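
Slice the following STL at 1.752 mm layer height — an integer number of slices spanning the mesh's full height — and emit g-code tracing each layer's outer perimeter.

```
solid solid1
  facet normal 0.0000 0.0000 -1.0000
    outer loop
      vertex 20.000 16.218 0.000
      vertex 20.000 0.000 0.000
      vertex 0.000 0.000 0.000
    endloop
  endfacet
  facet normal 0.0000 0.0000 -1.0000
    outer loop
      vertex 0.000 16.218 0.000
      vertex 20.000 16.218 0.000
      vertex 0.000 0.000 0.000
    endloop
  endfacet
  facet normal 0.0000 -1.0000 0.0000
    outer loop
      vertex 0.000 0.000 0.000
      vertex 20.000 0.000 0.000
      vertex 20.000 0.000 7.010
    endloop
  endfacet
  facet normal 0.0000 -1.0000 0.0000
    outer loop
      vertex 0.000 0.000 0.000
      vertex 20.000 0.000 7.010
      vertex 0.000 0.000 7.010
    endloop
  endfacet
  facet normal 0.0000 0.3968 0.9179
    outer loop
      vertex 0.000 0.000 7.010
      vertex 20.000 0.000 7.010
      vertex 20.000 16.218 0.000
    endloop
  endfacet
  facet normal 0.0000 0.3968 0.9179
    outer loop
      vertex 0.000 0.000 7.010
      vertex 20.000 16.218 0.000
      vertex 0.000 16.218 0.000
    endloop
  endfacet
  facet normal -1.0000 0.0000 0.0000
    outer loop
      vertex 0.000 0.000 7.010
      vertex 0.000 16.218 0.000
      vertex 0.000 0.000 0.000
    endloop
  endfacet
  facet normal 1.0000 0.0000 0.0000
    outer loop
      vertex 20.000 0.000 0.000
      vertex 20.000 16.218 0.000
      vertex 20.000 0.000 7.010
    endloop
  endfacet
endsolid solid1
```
; perimeter-only toolpath
G21 ; units = mm
G90 ; absolute positioning
G28 ; home
; layer 1
G0 Z1.752
G0 X0.000 Y0.000
G1 X20.000 Y0.000
G1 X20.000 Y12.163
G1 X0.000 Y12.163
G1 X0.000 Y0.000
; layer 2
G0 Z3.505
G0 X0.000 Y0.000
G1 X20.000 Y0.000
G1 X20.000 Y8.109
G1 X0.000 Y8.109
G1 X0.000 Y0.000
; layer 3
G0 Z5.258
G0 X0.000 Y0.000
G1 X20.000 Y0.000
G1 X20.000 Y4.054
G1 X0.000 Y4.054
G1 X0.000 Y0.000
M2 ; end

The solid is a wedge (ramp): 20 × 16.2 mm base, rising to 7.01 mm along the y=0 edge and sloping linearly to z=0 at y=16.2. Slicing at Δz = 1.752 mm — 4 equal slices spanning the solid's height, so layer i sits at z = i·h/4 — gives 3 non-empty perimeters. Each is a 4-segment closed polygon; G0 lifts to the layer z and rapids to the start vertex, then G1 traces the edges. The cross-section shrinks linearly with z (the slice at the apex is degenerate and omitted).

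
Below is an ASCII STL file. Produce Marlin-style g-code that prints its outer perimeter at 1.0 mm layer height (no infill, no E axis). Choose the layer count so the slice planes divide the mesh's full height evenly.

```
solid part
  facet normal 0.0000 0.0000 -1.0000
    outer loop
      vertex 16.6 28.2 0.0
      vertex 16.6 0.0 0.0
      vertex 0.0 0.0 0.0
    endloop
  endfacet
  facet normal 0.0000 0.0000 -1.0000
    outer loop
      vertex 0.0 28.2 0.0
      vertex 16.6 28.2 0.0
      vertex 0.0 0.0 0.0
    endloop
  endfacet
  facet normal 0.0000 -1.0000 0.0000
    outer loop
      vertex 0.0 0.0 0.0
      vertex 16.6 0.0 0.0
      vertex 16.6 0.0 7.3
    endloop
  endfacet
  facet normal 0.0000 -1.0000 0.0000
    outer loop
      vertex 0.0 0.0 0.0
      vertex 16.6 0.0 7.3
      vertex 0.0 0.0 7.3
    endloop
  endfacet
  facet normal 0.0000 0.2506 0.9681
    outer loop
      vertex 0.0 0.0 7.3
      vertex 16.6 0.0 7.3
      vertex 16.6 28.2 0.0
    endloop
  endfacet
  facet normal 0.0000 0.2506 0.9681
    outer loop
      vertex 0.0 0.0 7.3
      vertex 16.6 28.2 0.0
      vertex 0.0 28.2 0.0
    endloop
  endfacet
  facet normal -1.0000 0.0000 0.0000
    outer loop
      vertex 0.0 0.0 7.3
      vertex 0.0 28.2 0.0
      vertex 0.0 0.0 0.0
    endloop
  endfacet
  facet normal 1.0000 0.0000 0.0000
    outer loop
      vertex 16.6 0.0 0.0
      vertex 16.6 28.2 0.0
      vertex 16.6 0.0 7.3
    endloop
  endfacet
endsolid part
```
; perimeter-only toolpath
G21 ; units = mm
G90 ; absolute positioning
G28 ; home
; layer 1
G0 Z1.0
G0 X0.0 Y0.0
G1 X16.6 Y0.0
G1 X16.6 Y24.2
G1 X0.0 Y24.2
G1 X0.0 Y0.0
; layer 2
G0 Z2.1
G0 X0.0 Y0.0
G1 X16.6 Y0.0
G1 X16.6 Y20.1
G1 X0.0 Y20.1
G1 X0.0 Y0.0
; layer 3
G0 Z3.1
G0 X0.0 Y0.0
G1 X16.6 Y0.0
G1 X16.6 Y16.1
G1 X0.0 Y16.1
G1 X0.0 Y0.0
; layer 4
G0 Z4.2
G0 X0.0 Y0.0
G1 X16.6 Y0.0
G1 X16.6 Y12.1
G1 X0.0 Y12.1
G1 X0.0 Y0.0
; layer 5
G0 Z5.2
G0 X0.0 Y0.0
G1 X16.6 Y0.0
G1 X16.6 Y8.1
G1 X0.0 Y8.1
G1 X0.0 Y0.0
; layer 6
G0 Z6.3
G0 X0.0 Y0.0
G1 X16.6 Y0.0
G1 X16.6 Y4.0
G1 X0.0 Y4.0
G1 X0.0 Y0.0
M2 ; end

The solid is a wedge (ramp): 16.6 × 28.2 mm base, rising to 7.3 mm along the y=0 edge and sloping linearly to z=0 at y=28.2. Slicing at Δz = 1.0 mm — 7 equal slices spanning the solid's height, so layer i sits at z = i·h/7 — gives 6 non-empty perimeters. Each is a 4-segment closed polygon; G0 lifts to the layer z and rapids to the start vertex, then G1 traces the edges. The cross-section shrinks linearly with z (the slice at the apex is degenerate and omitted).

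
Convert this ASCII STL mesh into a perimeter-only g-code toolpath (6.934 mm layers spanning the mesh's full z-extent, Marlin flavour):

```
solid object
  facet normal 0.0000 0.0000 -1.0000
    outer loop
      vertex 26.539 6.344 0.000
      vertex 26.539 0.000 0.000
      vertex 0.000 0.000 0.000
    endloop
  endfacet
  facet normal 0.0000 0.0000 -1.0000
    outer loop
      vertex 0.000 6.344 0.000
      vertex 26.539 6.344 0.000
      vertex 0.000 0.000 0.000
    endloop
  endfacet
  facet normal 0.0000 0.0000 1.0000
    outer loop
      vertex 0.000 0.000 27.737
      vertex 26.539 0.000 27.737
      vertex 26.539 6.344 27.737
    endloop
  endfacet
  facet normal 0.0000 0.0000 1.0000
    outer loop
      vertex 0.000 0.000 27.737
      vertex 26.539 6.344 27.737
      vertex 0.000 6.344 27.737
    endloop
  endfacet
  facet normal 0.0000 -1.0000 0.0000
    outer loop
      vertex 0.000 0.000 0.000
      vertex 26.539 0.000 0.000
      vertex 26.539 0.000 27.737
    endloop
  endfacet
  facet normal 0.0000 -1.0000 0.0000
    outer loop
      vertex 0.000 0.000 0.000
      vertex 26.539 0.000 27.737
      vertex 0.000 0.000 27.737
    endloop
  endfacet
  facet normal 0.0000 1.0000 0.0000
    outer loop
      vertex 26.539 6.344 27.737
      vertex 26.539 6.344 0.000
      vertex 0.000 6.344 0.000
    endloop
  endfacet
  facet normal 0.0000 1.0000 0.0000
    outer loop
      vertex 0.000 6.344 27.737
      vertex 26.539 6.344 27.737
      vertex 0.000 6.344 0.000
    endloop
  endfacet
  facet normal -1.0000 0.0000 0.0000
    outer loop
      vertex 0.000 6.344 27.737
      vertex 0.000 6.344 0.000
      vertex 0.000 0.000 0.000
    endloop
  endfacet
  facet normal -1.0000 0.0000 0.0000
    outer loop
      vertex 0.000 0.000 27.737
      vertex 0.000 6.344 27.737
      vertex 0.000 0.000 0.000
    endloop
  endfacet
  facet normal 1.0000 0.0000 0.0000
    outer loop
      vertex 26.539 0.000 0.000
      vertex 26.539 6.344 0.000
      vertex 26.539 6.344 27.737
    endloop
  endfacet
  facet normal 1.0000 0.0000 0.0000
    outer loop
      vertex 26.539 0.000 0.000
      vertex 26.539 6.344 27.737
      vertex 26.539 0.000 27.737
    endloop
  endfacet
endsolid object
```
; perimeter-only toolpath
G21 ; units = mm
G90 ; absolute positioning
G28 ; home
; layer 1
G0 Z6.934
G0 X0.000 Y0.000
G1 X26.539 Y0.000
G1 X26.539 Y6.344
G1 X0.000 Y6.344
G1 X0.000 Y0.000
; layer 2
G0 Z13.868
G0 X0.000 Y0.000
G1 X26.539 Y0.000
G1 X26.539 Y6.344
G1 X0.000 Y6.344
G1 X0.000 Y0.000
; layer 3
G0 Z20.803
G0 X0.000 Y0.000
G1 X26.539 Y0.000
G1 X26.539 Y6.344
G1 X0.000 Y6.344
G1 X0.000 Y0.000
; layer 4
G0 Z27.737
G0 X0.000 Y0.000
G1 X26.539 Y0.000
G1 X26.539 Y6.344
G1 X0.000 Y6.344
G1 X0.000 Y0.000
M2 ; end

The solid is a rectangular box, roughly 26.5 × 6.34 mm footprint and 27.7 mm tall. Slicing at Δz = 6.934 mm — 4 equal slices spanning the solid's height, so layer i sits at z = i·h/4 — gives 4 non-empty perimeters. Each is a 4-segment closed polygon; G0 lifts to the layer z and rapids to the start vertex, then G1 traces the edges.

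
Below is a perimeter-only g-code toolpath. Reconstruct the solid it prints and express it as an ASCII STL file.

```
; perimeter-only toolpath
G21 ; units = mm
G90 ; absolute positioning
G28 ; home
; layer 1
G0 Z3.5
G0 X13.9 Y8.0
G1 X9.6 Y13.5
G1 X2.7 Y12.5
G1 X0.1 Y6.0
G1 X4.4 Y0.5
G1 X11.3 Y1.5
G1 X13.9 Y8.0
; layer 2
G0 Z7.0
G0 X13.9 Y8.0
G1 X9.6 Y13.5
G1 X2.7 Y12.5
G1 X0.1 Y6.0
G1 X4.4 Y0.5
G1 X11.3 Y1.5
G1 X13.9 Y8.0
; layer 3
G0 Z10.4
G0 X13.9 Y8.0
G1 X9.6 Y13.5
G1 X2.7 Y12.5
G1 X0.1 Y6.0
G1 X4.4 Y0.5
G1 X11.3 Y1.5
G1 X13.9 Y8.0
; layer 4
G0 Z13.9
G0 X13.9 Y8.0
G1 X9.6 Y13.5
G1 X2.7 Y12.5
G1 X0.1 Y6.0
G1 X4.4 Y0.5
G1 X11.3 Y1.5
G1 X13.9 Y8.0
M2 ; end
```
solid part
  facet normal 0.0000 0.0000 -1.0000
    outer loop
      vertex 2.7 12.5 0.0
      vertex 9.6 13.5 0.0
      vertex 13.9 8.0 0.0
    endloop
  endfacet
  facet normal 0.0000 0.0000 -1.0000
    outer loop
      vertex 0.1 6.0 0.0
      vertex 2.7 12.5 0.0
      vertex 13.9 8.0 0.0
    endloop
  endfacet
  facet normal 0.0000 0.0000 -1.0000
    outer loop
      vertex 4.4 0.5 0.0
      vertex 0.1 6.0 0.0
      vertex 13.9 8.0 0.0
    endloop
  endfacet
  facet normal 0.0000 0.0000 -1.0000
    outer loop
      vertex 11.3 1.5 0.0
      vertex 4.4 0.5 0.0
      vertex 13.9 8.0 0.0
    endloop
  endfacet
  facet normal 0.0000 0.0000 1.0000
    outer loop
      vertex 13.9 8.0 13.9
      vertex 9.6 13.5 13.9
      vertex 2.7 12.5 13.9
    endloop
  endfacet
  facet normal 0.0000 0.0000 1.0000
    outer loop
      vertex 13.9 8.0 13.9
      vertex 2.7 12.5 13.9
      vertex 0.1 6.0 13.9
    endloop
  endfacet
  facet normal 0.0000 0.0000 1.0000
    outer loop
      vertex 13.9 8.0 13.9
      vertex 0.1 6.0 13.9
      vertex 4.4 0.5 13.9
    endloop
  endfacet
  facet normal 0.0000 0.0000 1.0000
    outer loop
      vertex 13.9 8.0 13.9
      vertex 4.4 0.5 13.9
      vertex 11.3 1.5 13.9
    endloop
  endfacet
  facet normal 0.7878 0.6159 0.0000
    outer loop
      vertex 13.9 8.0 0.0
      vertex 9.6 13.5 0.0
      vertex 9.6 13.5 13.9
    endloop
  endfacet
  facet normal 0.7878 0.6159 0.0000
    outer loop
      vertex 13.9 8.0 0.0
      vertex 9.6 13.5 13.9
      vertex 13.9 8.0 13.9
    endloop
  endfacet
  facet normal -0.1434 0.9897 0.0000
    outer loop
      vertex 9.6 13.5 0.0
      vertex 2.7 12.5 0.0
      vertex 2.7 12.5 13.9
    endloop
  endfacet
  facet normal -0.1434 0.9897 0.0000
    outer loop
      vertex 9.6 13.5 0.0
      vertex 2.7 12.5 13.9
      vertex 9.6 13.5 13.9
    endloop
  endfacet
  facet normal -0.9285 0.3714 0.0000
    outer loop
      vertex 2.7 12.5 0.0
      vertex 0.1 6.0 0.0
      vertex 0.1 6.0 13.9
    endloop
  endfacet
  facet normal -0.9285 0.3714 0.0000
    outer loop
      vertex 2.7 12.5 0.0
      vertex 0.1 6.0 13.9
      vertex 2.7 12.5 13.9
    endloop
  endfacet
  facet normal -0.7878 -0.6159 0.0000
    outer loop
      vertex 0.1 6.0 0.0
      vertex 4.4 0.5 0.0
      vertex 4.4 0.5 13.9
    endloop
  endfacet
  facet normal -0.7878 -0.6159 0.0000
    outer loop
      vertex 0.1 6.0 0.0
      vertex 4.4 0.5 13.9
      vertex 0.1 6.0 13.9
    endloop
  endfacet
  facet normal 0.1434 -0.9897 0.0000
    outer loop
      vertex 4.4 0.5 0.0
      vertex 11.3 1.5 0.0
      vertex 11.3 1.5 13.9
    endloop
  endfacet
  facet normal 0.1434 -0.9897 0.0000
    outer loop
      vertex 4.4 0.5 0.0
      vertex 11.3 1.5 13.9
      vertex 4.4 0.5 13.9
    endloop
  endfacet
  facet normal 0.9285 -0.3714 0.0000
    outer loop
      vertex 11.3 1.5 0.0
      vertex 13.9 8.0 0.0
      vertex 13.9 8.0 13.9
    endloop
  endfacet
  facet normal 0.9285 -0.3714 0.0000
    outer loop
      vertex 11.3 1.5 0.0
      vertex 13.9 8.0 13.9
      vertex 11.3 1.5 13.9
    endloop
  endfacet
endsolid part

The G0 Z moves step by Δz≈3.5 mm. Every layer's G1 loop is the same polygon, so the solid is a straight extrusion of it from z=0 to z≈13.9. Closing with flat bottom and top caps and triangulating gives 20 facets — a regular 6-sided prism (a cylinder approximated with 6 flat sides), circumscribed radius ≈ 7 mm, height ≈ 13.9 mm.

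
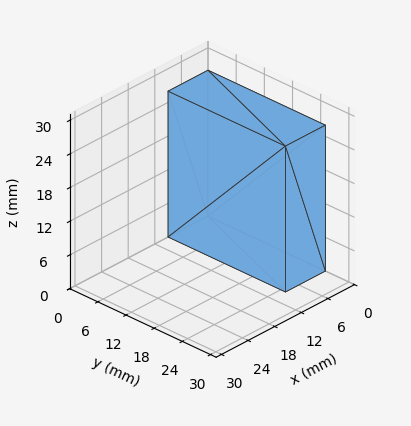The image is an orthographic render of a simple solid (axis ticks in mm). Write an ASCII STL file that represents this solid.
Reading the render: the shape is a rectangular box, roughly 9 × 25 mm footprint and 26 mm tall (dimensions read to the nearest mm from the axis ticks). For the STL, each face is triangulated and given an outward normal.

solid part
  facet normal 0.0000 0.0000 -1.0000
    outer loop
      vertex 9.00 25.00 0.00
      vertex 9.00 0.00 0.00
      vertex 0.00 0.00 0.00
    endloop
  endfacet
  facet normal 0.0000 0.0000 -1.0000
    outer loop
      vertex 0.00 25.00 0.00
      vertex 9.00 25.00 0.00
      vertex 0.00 0.00 0.00
    endloop
  endfacet
  facet normal 0.0000 0.0000 1.0000
    outer loop
      vertex 0.00 0.00 26.00
      vertex 9.00 0.00 26.00
      vertex 9.00 25.00 26.00
    endloop
  endfacet
  facet normal 0.0000 0.0000 1.0000
    outer loop
      vertex 0.00 0.00 26.00
      vertex 9.00 25.00 26.00
      vertex 0.00 25.00 26.00
    endloop
  endfacet
  facet normal 0.0000 -1.0000 0.0000
    outer loop
      vertex 0.00 0.00 0.00
      vertex 9.00 0.00 0.00
      vertex 9.00 0.00 26.00
    endloop
  endfacet
  facet normal 0.0000 -1.0000 0.0000
    outer loop
      vertex 0.00 0.00 0.00
      vertex 9.00 0.00 26.00
      vertex 0.00 0.00 26.00
    endloop
  endfacet
  facet normal 0.0000 1.0000 0.0000
    outer loop
      vertex 9.00 25.00 26.00
      vertex 9.00 25.00 0.00
      vertex 0.00 25.00 0.00
    endloop
  endfacet
  facet normal 0.0000 1.0000 0.0000
    outer loop
      vertex 0.00 25.00 26.00
      vertex 9.00 25.00 26.00
      vertex 0.00 25.00 0.00
    endloop
  endfacet
  facet normal -1.0000 0.0000 0.0000
    outer loop
      vertex 0.00 25.00 26.00
      vertex 0.00 25.00 0.00
      vertex 0.00 0.00 0.00
    endloop
  endfacet
  facet normal -1.0000 0.0000 0.0000
    outer loop
      vertex 0.00 0.00 26.00
      vertex 0.00 25.00 26.00
      vertex 0.00 0.00 0.00
    endloop
  endfacet
  facet normal 1.0000 0.0000 0.0000
    outer loop
      vertex 9.00 0.00 0.00
      vertex 9.00 25.00 0.00
      vertex 9.00 25.00 26.00
    endloop
  endfacet
  facet normal 1.0000 0.0000 0.0000
    outer loop
      vertex 9.00 0.00 0.00
      vertex 9.00 25.00 26.00
      vertex 9.00 0.00 26.00
    endloop
  endfacet
endsolid part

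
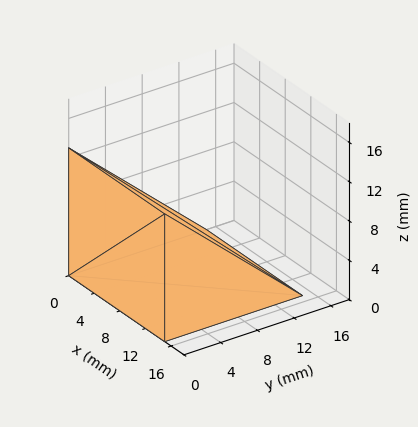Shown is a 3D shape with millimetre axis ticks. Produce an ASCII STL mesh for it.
Reading the render: the shape is a wedge (ramp): 15 × 15 mm base, rising to 13 mm along the y=0 edge and sloping linearly to z=0 at y=15 (dimensions read to the nearest mm from the axis ticks). For the STL, each face is triangulated and given an outward normal.

solid part
  facet normal 0.0000 0.0000 -1.0000
    outer loop
      vertex 15.0 15.0 0.0
      vertex 15.0 0.0 0.0
      vertex 0.0 0.0 0.0
    endloop
  endfacet
  facet normal 0.0000 0.0000 -1.0000
    outer loop
      vertex 0.0 15.0 0.0
      vertex 15.0 15.0 0.0
      vertex 0.0 0.0 0.0
    endloop
  endfacet
  facet normal 0.0000 -1.0000 0.0000
    outer loop
      vertex 0.0 0.0 0.0
      vertex 15.0 0.0 0.0
      vertex 15.0 0.0 13.0
    endloop
  endfacet
  facet normal 0.0000 -1.0000 0.0000
    outer loop
      vertex 0.0 0.0 0.0
      vertex 15.0 0.0 13.0
      vertex 0.0 0.0 13.0
    endloop
  endfacet
  facet normal 0.0000 0.6549 0.7557
    outer loop
      vertex 0.0 0.0 13.0
      vertex 15.0 0.0 13.0
      vertex 15.0 15.0 0.0
    endloop
  endfacet
  facet normal 0.0000 0.6549 0.7557
    outer loop
      vertex 0.0 0.0 13.0
      vertex 15.0 15.0 0.0
      vertex 0.0 15.0 0.0
    endloop
  endfacet
  facet normal -1.0000 0.0000 0.0000
    outer loop
      vertex 0.0 0.0 13.0
      vertex 0.0 15.0 0.0
      vertex 0.0 0.0 0.0
    endloop
  endfacet
  facet normal 1.0000 0.0000 0.0000
    outer loop
      vertex 15.0 0.0 0.0
      vertex 15.0 15.0 0.0
      vertex 15.0 0.0 13.0
    endloop
  endfacet
endsolid part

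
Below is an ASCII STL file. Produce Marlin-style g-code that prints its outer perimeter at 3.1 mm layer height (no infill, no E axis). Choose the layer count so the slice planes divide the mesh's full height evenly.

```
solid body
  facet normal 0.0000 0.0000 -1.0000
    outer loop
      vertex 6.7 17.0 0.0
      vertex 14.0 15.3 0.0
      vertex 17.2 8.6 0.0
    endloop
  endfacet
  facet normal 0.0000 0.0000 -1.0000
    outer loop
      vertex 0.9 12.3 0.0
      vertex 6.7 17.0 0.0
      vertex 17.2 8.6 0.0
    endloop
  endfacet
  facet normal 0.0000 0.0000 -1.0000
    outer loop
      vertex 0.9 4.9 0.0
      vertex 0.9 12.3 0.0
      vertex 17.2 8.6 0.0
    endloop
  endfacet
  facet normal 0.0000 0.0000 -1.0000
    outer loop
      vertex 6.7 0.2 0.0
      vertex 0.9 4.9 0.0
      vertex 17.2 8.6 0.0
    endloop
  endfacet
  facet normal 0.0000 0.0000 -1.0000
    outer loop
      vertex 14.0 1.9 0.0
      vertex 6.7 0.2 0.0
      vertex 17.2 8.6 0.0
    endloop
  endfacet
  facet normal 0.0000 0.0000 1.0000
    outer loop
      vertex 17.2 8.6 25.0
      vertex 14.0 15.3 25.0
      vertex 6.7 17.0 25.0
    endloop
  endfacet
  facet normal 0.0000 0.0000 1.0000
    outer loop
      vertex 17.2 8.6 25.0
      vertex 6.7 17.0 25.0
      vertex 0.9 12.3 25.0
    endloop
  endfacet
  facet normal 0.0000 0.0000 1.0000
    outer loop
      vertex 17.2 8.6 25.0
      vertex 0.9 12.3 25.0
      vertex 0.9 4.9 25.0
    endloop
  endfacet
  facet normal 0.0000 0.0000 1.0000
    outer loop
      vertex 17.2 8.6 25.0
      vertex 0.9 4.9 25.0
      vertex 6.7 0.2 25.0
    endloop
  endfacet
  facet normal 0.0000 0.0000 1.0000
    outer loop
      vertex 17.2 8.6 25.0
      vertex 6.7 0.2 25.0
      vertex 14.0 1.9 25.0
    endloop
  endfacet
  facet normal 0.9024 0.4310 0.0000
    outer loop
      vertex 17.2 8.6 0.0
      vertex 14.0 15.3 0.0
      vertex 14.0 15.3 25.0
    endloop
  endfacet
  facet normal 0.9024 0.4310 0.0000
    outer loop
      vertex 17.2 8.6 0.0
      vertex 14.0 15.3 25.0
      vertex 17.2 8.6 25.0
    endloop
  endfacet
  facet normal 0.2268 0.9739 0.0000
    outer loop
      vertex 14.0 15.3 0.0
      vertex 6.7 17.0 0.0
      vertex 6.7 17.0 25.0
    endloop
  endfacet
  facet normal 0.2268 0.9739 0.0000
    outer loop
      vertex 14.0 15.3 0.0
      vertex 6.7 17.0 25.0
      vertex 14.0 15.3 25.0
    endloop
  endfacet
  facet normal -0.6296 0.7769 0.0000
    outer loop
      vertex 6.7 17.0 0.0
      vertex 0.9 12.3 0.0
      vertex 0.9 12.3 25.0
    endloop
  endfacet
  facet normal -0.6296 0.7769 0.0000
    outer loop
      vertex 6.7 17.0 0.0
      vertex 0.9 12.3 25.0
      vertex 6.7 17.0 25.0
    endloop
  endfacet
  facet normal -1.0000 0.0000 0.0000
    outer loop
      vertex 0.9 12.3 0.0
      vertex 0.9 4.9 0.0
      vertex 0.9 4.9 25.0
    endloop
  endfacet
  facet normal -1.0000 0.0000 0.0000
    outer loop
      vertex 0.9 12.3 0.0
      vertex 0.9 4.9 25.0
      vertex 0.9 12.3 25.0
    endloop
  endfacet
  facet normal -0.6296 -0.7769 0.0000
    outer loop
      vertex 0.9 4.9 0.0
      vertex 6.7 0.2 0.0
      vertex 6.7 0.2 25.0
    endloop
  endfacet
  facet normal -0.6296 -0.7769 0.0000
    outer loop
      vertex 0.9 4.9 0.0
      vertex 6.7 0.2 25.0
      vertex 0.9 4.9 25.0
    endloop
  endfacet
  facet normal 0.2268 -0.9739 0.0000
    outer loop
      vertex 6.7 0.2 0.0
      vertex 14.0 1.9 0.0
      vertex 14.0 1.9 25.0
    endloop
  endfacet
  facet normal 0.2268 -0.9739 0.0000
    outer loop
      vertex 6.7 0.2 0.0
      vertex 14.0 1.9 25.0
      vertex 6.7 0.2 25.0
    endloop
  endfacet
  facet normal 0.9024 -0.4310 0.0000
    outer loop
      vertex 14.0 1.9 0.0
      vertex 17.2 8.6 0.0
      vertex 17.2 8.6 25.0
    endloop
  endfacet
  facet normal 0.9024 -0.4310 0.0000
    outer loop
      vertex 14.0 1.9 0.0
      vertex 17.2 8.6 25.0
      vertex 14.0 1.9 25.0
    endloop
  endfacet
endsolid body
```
; perimeter-only toolpath
G21 ; units = mm
G90 ; absolute positioning
G28 ; home
; layer 1
G0 Z3.1
G0 X17.2 Y8.6
G1 X14.0 Y15.3
G1 X6.7 Y17.0
G1 X0.9 Y12.3
G1 X0.9 Y4.9
G1 X6.7 Y0.2
G1 X14.0 Y1.9
G1 X17.2 Y8.6
; layer 2
G0 Z6.2
G0 X17.2 Y8.6
G1 X14.0 Y15.3
G1 X6.7 Y17.0
G1 X0.9 Y12.3
G1 X0.9 Y4.9
G1 X6.7 Y0.2
G1 X14.0 Y1.9
G1 X17.2 Y8.6
; layer 3
G0 Z9.4
G0 X17.2 Y8.6
G1 X14.0 Y15.3
G1 X6.7 Y17.0
G1 X0.9 Y12.3
G1 X0.9 Y4.9
G1 X6.7 Y0.2
G1 X14.0 Y1.9
G1 X17.2 Y8.6
; layer 4
G0 Z12.5
G0 X17.2 Y8.6
G1 X14.0 Y15.3
G1 X6.7 Y17.0
G1 X0.9 Y12.3
G1 X0.9 Y4.9
G1 X6.7 Y0.2
G1 X14.0 Y1.9
G1 X17.2 Y8.6
; layer 5
G0 Z15.6
G0 X17.2 Y8.6
G1 X14.0 Y15.3
G1 X6.7 Y17.0
G1 X0.9 Y12.3
G1 X0.9 Y4.9
G1 X6.7 Y0.2
G1 X14.0 Y1.9
G1 X17.2 Y8.6
; layer 6
G0 Z18.8
G0 X17.2 Y8.6
G1 X14.0 Y15.3
G1 X6.7 Y17.0
G1 X0.9 Y12.3
G1 X0.9 Y4.9
G1 X6.7 Y0.2
G1 X14.0 Y1.9
G1 X17.2 Y8.6
; layer 7
G0 Z21.9
G0 X17.2 Y8.6
G1 X14.0 Y15.3
G1 X6.7 Y17.0
G1 X0.9 Y12.3
G1 X0.9 Y4.9
G1 X6.7 Y0.2
G1 X14.0 Y1.9
G1 X17.2 Y8.6
; layer 8
G0 Z25.0
G0 X17.2 Y8.6
G1 X14.0 Y15.3
G1 X6.7 Y17.0
G1 X0.9 Y12.3
G1 X0.9 Y4.9
G1 X6.7 Y0.2
G1 X14.0 Y1.9
G1 X17.2 Y8.6
M2 ; end

The solid is a regular 7-sided prism (a cylinder approximated with 7 flat sides), circumscribed radius ≈ 8.6 mm, height ≈ 25 mm. Slicing at Δz = 3.1 mm — 8 equal slices spanning the solid's height, so layer i sits at z = i·h/8 — gives 8 non-empty perimeters. Each is a 7-segment closed polygon; G0 lifts to the layer z and rapids to the start vertex, then G1 traces the edges.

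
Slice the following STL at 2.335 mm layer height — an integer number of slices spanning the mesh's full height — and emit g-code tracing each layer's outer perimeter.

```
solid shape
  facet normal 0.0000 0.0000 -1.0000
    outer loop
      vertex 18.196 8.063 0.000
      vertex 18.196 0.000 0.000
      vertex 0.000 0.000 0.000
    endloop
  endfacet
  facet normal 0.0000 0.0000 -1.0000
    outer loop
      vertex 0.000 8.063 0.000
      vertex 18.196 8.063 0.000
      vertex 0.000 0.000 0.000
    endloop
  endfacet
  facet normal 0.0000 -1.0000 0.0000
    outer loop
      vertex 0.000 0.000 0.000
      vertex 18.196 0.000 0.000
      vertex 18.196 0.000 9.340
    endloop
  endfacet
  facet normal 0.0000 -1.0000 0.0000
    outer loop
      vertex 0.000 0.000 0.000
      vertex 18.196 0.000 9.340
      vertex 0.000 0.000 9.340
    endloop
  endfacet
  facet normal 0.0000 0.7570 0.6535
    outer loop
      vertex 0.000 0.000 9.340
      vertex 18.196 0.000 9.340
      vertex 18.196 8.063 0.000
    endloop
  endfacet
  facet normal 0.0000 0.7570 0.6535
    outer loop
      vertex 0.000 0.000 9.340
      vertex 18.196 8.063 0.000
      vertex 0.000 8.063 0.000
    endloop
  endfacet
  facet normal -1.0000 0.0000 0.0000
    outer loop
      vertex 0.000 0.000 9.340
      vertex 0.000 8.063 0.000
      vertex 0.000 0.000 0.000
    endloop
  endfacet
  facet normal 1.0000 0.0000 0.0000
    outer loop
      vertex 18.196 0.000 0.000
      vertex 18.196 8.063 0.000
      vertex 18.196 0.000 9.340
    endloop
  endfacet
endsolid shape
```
; perimeter-only toolpath
G21 ; units = mm
G90 ; absolute positioning
G28 ; home
; layer 1
G0 Z2.335
G0 X0.000 Y0.000
G1 X18.196 Y0.000
G1 X18.196 Y6.047
G1 X0.000 Y6.047
G1 X0.000 Y0.000
; layer 2
G0 Z4.670
G0 X0.000 Y0.000
G1 X18.196 Y0.000
G1 X18.196 Y4.032
G1 X0.000 Y4.032
G1 X0.000 Y0.000
; layer 3
G0 Z7.005
G0 X0.000 Y0.000
G1 X18.196 Y0.000
G1 X18.196 Y2.016
G1 X0.000 Y2.016
G1 X0.000 Y0.000
M2 ; end

The solid is a wedge (ramp): 18.2 × 8.06 mm base, rising to 9.34 mm along the y=0 edge and sloping linearly to z=0 at y=8.06. Slicing at Δz = 2.335 mm — 4 equal slices spanning the solid's height, so layer i sits at z = i·h/4 — gives 3 non-empty perimeters. Each is a 4-segment closed polygon; G0 lifts to the layer z and rapids to the start vertex, then G1 traces the edges. The cross-section shrinks linearly with z (the slice at the apex is degenerate and omitted).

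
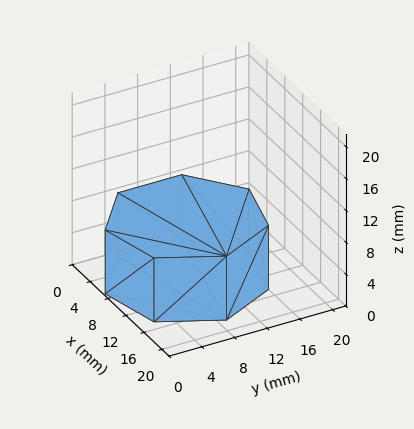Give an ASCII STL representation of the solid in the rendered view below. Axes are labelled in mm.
Reading the render: the shape is a regular 7-sided prism (a cylinder approximated with 7 flat sides), circumscribed radius ≈ 9 mm, height ≈ 8 mm (dimensions read to the nearest mm from the axis ticks). For the STL, each face is triangulated and given an outward normal.

solid part
  facet normal 0.0000 0.0000 -1.0000
    outer loop
      vertex 7.0 17.8 0.0
      vertex 14.6 16.0 0.0
      vertex 18.0 9.0 0.0
    endloop
  endfacet
  facet normal 0.0000 0.0000 -1.0000
    outer loop
      vertex 0.9 12.9 0.0
      vertex 7.0 17.8 0.0
      vertex 18.0 9.0 0.0
    endloop
  endfacet
  facet normal 0.0000 0.0000 -1.0000
    outer loop
      vertex 0.9 5.1 0.0
      vertex 0.9 12.9 0.0
      vertex 18.0 9.0 0.0
    endloop
  endfacet
  facet normal 0.0000 0.0000 -1.0000
    outer loop
      vertex 7.0 0.2 0.0
      vertex 0.9 5.1 0.0
      vertex 18.0 9.0 0.0
    endloop
  endfacet
  facet normal 0.0000 0.0000 -1.0000
    outer loop
      vertex 14.6 2.0 0.0
      vertex 7.0 0.2 0.0
      vertex 18.0 9.0 0.0
    endloop
  endfacet
  facet normal 0.0000 0.0000 1.0000
    outer loop
      vertex 18.0 9.0 8.0
      vertex 14.6 16.0 8.0
      vertex 7.0 17.8 8.0
    endloop
  endfacet
  facet normal 0.0000 0.0000 1.0000
    outer loop
      vertex 18.0 9.0 8.0
      vertex 7.0 17.8 8.0
      vertex 0.9 12.9 8.0
    endloop
  endfacet
  facet normal 0.0000 0.0000 1.0000
    outer loop
      vertex 18.0 9.0 8.0
      vertex 0.9 12.9 8.0
      vertex 0.9 5.1 8.0
    endloop
  endfacet
  facet normal 0.0000 0.0000 1.0000
    outer loop
      vertex 18.0 9.0 8.0
      vertex 0.9 5.1 8.0
      vertex 7.0 0.2 8.0
    endloop
  endfacet
  facet normal 0.0000 0.0000 1.0000
    outer loop
      vertex 18.0 9.0 8.0
      vertex 7.0 0.2 8.0
      vertex 14.6 2.0 8.0
    endloop
  endfacet
  facet normal 0.8995 0.4369 0.0000
    outer loop
      vertex 18.0 9.0 0.0
      vertex 14.6 16.0 0.0
      vertex 14.6 16.0 8.0
    endloop
  endfacet
  facet normal 0.8995 0.4369 0.0000
    outer loop
      vertex 18.0 9.0 0.0
      vertex 14.6 16.0 8.0
      vertex 18.0 9.0 8.0
    endloop
  endfacet
  facet normal 0.2305 0.9731 0.0000
    outer loop
      vertex 14.6 16.0 0.0
      vertex 7.0 17.8 0.0
      vertex 7.0 17.8 8.0
    endloop
  endfacet
  facet normal 0.2305 0.9731 0.0000
    outer loop
      vertex 14.6 16.0 0.0
      vertex 7.0 17.8 8.0
      vertex 14.6 16.0 8.0
    endloop
  endfacet
  facet normal -0.6263 0.7796 0.0000
    outer loop
      vertex 7.0 17.8 0.0
      vertex 0.9 12.9 0.0
      vertex 0.9 12.9 8.0
    endloop
  endfacet
  facet normal -0.6263 0.7796 0.0000
    outer loop
      vertex 7.0 17.8 0.0
      vertex 0.9 12.9 8.0
      vertex 7.0 17.8 8.0
    endloop
  endfacet
  facet normal -1.0000 0.0000 0.0000
    outer loop
      vertex 0.9 12.9 0.0
      vertex 0.9 5.1 0.0
      vertex 0.9 5.1 8.0
    endloop
  endfacet
  facet normal -1.0000 0.0000 0.0000
    outer loop
      vertex 0.9 12.9 0.0
      vertex 0.9 5.1 8.0
      vertex 0.9 12.9 8.0
    endloop
  endfacet
  facet normal -0.6263 -0.7796 0.0000
    outer loop
      vertex 0.9 5.1 0.0
      vertex 7.0 0.2 0.0
      vertex 7.0 0.2 8.0
    endloop
  endfacet
  facet normal -0.6263 -0.7796 0.0000
    outer loop
      vertex 0.9 5.1 0.0
      vertex 7.0 0.2 8.0
      vertex 0.9 5.1 8.0
    endloop
  endfacet
  facet normal 0.2305 -0.9731 0.0000
    outer loop
      vertex 7.0 0.2 0.0
      vertex 14.6 2.0 0.0
      vertex 14.6 2.0 8.0
    endloop
  endfacet
  facet normal 0.2305 -0.9731 0.0000
    outer loop
      vertex 7.0 0.2 0.0
      vertex 14.6 2.0 8.0
      vertex 7.0 0.2 8.0
    endloop
  endfacet
  facet normal 0.8995 -0.4369 0.0000
    outer loop
      vertex 14.6 2.0 0.0
      vertex 18.0 9.0 0.0
      vertex 18.0 9.0 8.0
    endloop
  endfacet
  facet normal 0.8995 -0.4369 0.0000
    outer loop
      vertex 14.6 2.0 0.0
      vertex 18.0 9.0 8.0
      vertex 14.6 2.0 8.0
    endloop
  endfacet
endsolid part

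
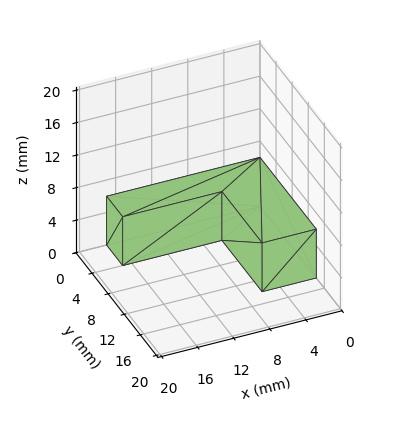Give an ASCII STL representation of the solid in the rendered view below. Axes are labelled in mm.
Reading the render: the shape is an L-shaped prism: outer 17 × 14 mm, arm thicknesses ≈ 4 mm (horizontal) and 6 mm (vertical), extruded 6 mm in z (dimensions read to the nearest mm from the axis ticks). For the STL, each face is triangulated and given an outward normal.

solid part
  facet normal 0.0000 0.0000 -1.0000
    outer loop
      vertex 17.000 4.000 0.000
      vertex 17.000 0.000 0.000
      vertex 0.000 0.000 0.000
    endloop
  endfacet
  facet normal 0.0000 0.0000 -1.0000
    outer loop
      vertex 6.000 4.000 0.000
      vertex 17.000 4.000 0.000
      vertex 0.000 0.000 0.000
    endloop
  endfacet
  facet normal 0.0000 0.0000 -1.0000
    outer loop
      vertex 6.000 14.000 0.000
      vertex 6.000 4.000 0.000
      vertex 0.000 0.000 0.000
    endloop
  endfacet
  facet normal 0.0000 0.0000 -1.0000
    outer loop
      vertex 0.000 14.000 0.000
      vertex 6.000 14.000 0.000
      vertex 0.000 0.000 0.000
    endloop
  endfacet
  facet normal 0.0000 0.0000 1.0000
    outer loop
      vertex 0.000 0.000 6.000
      vertex 17.000 0.000 6.000
      vertex 17.000 4.000 6.000
    endloop
  endfacet
  facet normal 0.0000 0.0000 1.0000
    outer loop
      vertex 0.000 0.000 6.000
      vertex 17.000 4.000 6.000
      vertex 6.000 4.000 6.000
    endloop
  endfacet
  facet normal 0.0000 0.0000 1.0000
    outer loop
      vertex 0.000 0.000 6.000
      vertex 6.000 4.000 6.000
      vertex 6.000 14.000 6.000
    endloop
  endfacet
  facet normal 0.0000 0.0000 1.0000
    outer loop
      vertex 0.000 0.000 6.000
      vertex 6.000 14.000 6.000
      vertex 0.000 14.000 6.000
    endloop
  endfacet
  facet normal 0.0000 -1.0000 0.0000
    outer loop
      vertex 0.000 0.000 0.000
      vertex 17.000 0.000 0.000
      vertex 17.000 0.000 6.000
    endloop
  endfacet
  facet normal 0.0000 -1.0000 0.0000
    outer loop
      vertex 0.000 0.000 0.000
      vertex 17.000 0.000 6.000
      vertex 0.000 0.000 6.000
    endloop
  endfacet
  facet normal 1.0000 0.0000 0.0000
    outer loop
      vertex 17.000 0.000 0.000
      vertex 17.000 4.000 0.000
      vertex 17.000 4.000 6.000
    endloop
  endfacet
  facet normal 1.0000 0.0000 0.0000
    outer loop
      vertex 17.000 0.000 0.000
      vertex 17.000 4.000 6.000
      vertex 17.000 0.000 6.000
    endloop
  endfacet
  facet normal 0.0000 1.0000 0.0000
    outer loop
      vertex 17.000 4.000 0.000
      vertex 6.000 4.000 0.000
      vertex 6.000 4.000 6.000
    endloop
  endfacet
  facet normal 0.0000 1.0000 0.0000
    outer loop
      vertex 17.000 4.000 0.000
      vertex 6.000 4.000 6.000
      vertex 17.000 4.000 6.000
    endloop
  endfacet
  facet normal 1.0000 0.0000 0.0000
    outer loop
      vertex 6.000 4.000 0.000
      vertex 6.000 14.000 0.000
      vertex 6.000 14.000 6.000
    endloop
  endfacet
  facet normal 1.0000 0.0000 0.0000
    outer loop
      vertex 6.000 4.000 0.000
      vertex 6.000 14.000 6.000
      vertex 6.000 4.000 6.000
    endloop
  endfacet
  facet normal 0.0000 1.0000 0.0000
    outer loop
      vertex 6.000 14.000 0.000
      vertex 0.000 14.000 0.000
      vertex 0.000 14.000 6.000
    endloop
  endfacet
  facet normal 0.0000 1.0000 0.0000
    outer loop
      vertex 6.000 14.000 0.000
      vertex 0.000 14.000 6.000
      vertex 6.000 14.000 6.000
    endloop
  endfacet
  facet normal -1.0000 0.0000 0.0000
    outer loop
      vertex 0.000 14.000 0.000
      vertex 0.000 0.000 0.000
      vertex 0.000 0.000 6.000
    endloop
  endfacet
  facet normal -1.0000 0.0000 0.0000
    outer loop
      vertex 0.000 14.000 0.000
      vertex 0.000 0.000 6.000
      vertex 0.000 14.000 6.000
    endloop
  endfacet
endsolid part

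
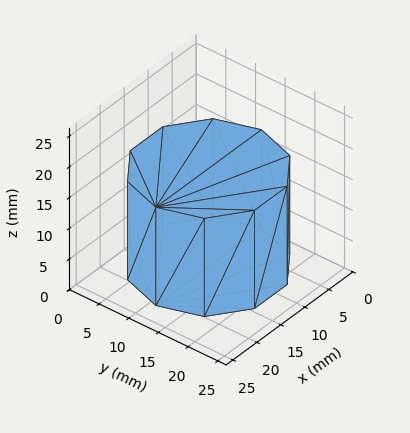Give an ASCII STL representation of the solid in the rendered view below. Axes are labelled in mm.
Reading the render: the shape is a regular 10-sided prism (a cylinder approximated with 10 flat sides), circumscribed radius ≈ 11 mm, height ≈ 16 mm (dimensions read to the nearest mm from the axis ticks). For the STL, each face is triangulated and given an outward normal.

solid part
  facet normal 0.0000 0.0000 -1.0000
    outer loop
      vertex 14.399 21.462 0.000
      vertex 19.899 17.466 0.000
      vertex 22.000 11.000 0.000
    endloop
  endfacet
  facet normal 0.0000 0.0000 -1.0000
    outer loop
      vertex 7.601 21.462 0.000
      vertex 14.399 21.462 0.000
      vertex 22.000 11.000 0.000
    endloop
  endfacet
  facet normal 0.0000 0.0000 -1.0000
    outer loop
      vertex 2.101 17.466 0.000
      vertex 7.601 21.462 0.000
      vertex 22.000 11.000 0.000
    endloop
  endfacet
  facet normal 0.0000 0.0000 -1.0000
    outer loop
      vertex 0.000 11.000 0.000
      vertex 2.101 17.466 0.000
      vertex 22.000 11.000 0.000
    endloop
  endfacet
  facet normal 0.0000 0.0000 -1.0000
    outer loop
      vertex 2.101 4.534 0.000
      vertex 0.000 11.000 0.000
      vertex 22.000 11.000 0.000
    endloop
  endfacet
  facet normal 0.0000 0.0000 -1.0000
    outer loop
      vertex 7.601 0.538 0.000
      vertex 2.101 4.534 0.000
      vertex 22.000 11.000 0.000
    endloop
  endfacet
  facet normal 0.0000 0.0000 -1.0000
    outer loop
      vertex 14.399 0.538 0.000
      vertex 7.601 0.538 0.000
      vertex 22.000 11.000 0.000
    endloop
  endfacet
  facet normal 0.0000 0.0000 -1.0000
    outer loop
      vertex 19.899 4.534 0.000
      vertex 14.399 0.538 0.000
      vertex 22.000 11.000 0.000
    endloop
  endfacet
  facet normal 0.0000 0.0000 1.0000
    outer loop
      vertex 22.000 11.000 16.000
      vertex 19.899 17.466 16.000
      vertex 14.399 21.462 16.000
    endloop
  endfacet
  facet normal 0.0000 0.0000 1.0000
    outer loop
      vertex 22.000 11.000 16.000
      vertex 14.399 21.462 16.000
      vertex 7.601 21.462 16.000
    endloop
  endfacet
  facet normal 0.0000 0.0000 1.0000
    outer loop
      vertex 22.000 11.000 16.000
      vertex 7.601 21.462 16.000
      vertex 2.101 17.466 16.000
    endloop
  endfacet
  facet normal 0.0000 0.0000 1.0000
    outer loop
      vertex 22.000 11.000 16.000
      vertex 2.101 17.466 16.000
      vertex 0.000 11.000 16.000
    endloop
  endfacet
  facet normal 0.0000 0.0000 1.0000
    outer loop
      vertex 22.000 11.000 16.000
      vertex 0.000 11.000 16.000
      vertex 2.101 4.534 16.000
    endloop
  endfacet
  facet normal 0.0000 0.0000 1.0000
    outer loop
      vertex 22.000 11.000 16.000
      vertex 2.101 4.534 16.000
      vertex 7.601 0.538 16.000
    endloop
  endfacet
  facet normal 0.0000 0.0000 1.0000
    outer loop
      vertex 22.000 11.000 16.000
      vertex 7.601 0.538 16.000
      vertex 14.399 0.538 16.000
    endloop
  endfacet
  facet normal 0.0000 0.0000 1.0000
    outer loop
      vertex 22.000 11.000 16.000
      vertex 14.399 0.538 16.000
      vertex 19.899 4.534 16.000
    endloop
  endfacet
  facet normal 0.9511 0.3090 0.0000
    outer loop
      vertex 22.000 11.000 0.000
      vertex 19.899 17.466 0.000
      vertex 19.899 17.466 16.000
    endloop
  endfacet
  facet normal 0.9511 0.3090 0.0000
    outer loop
      vertex 22.000 11.000 0.000
      vertex 19.899 17.466 16.000
      vertex 22.000 11.000 16.000
    endloop
  endfacet
  facet normal 0.5878 0.8090 0.0000
    outer loop
      vertex 19.899 17.466 0.000
      vertex 14.399 21.462 0.000
      vertex 14.399 21.462 16.000
    endloop
  endfacet
  facet normal 0.5878 0.8090 0.0000
    outer loop
      vertex 19.899 17.466 0.000
      vertex 14.399 21.462 16.000
      vertex 19.899 17.466 16.000
    endloop
  endfacet
  facet normal 0.0000 1.0000 0.0000
    outer loop
      vertex 14.399 21.462 0.000
      vertex 7.601 21.462 0.000
      vertex 7.601 21.462 16.000
    endloop
  endfacet
  facet normal 0.0000 1.0000 0.0000
    outer loop
      vertex 14.399 21.462 0.000
      vertex 7.601 21.462 16.000
      vertex 14.399 21.462 16.000
    endloop
  endfacet
  facet normal -0.5878 0.8090 0.0000
    outer loop
      vertex 7.601 21.462 0.000
      vertex 2.101 17.466 0.000
      vertex 2.101 17.466 16.000
    endloop
  endfacet
  facet normal -0.5878 0.8090 0.0000
    outer loop
      vertex 7.601 21.462 0.000
      vertex 2.101 17.466 16.000
      vertex 7.601 21.462 16.000
    endloop
  endfacet
  facet normal -0.9511 0.3090 0.0000
    outer loop
      vertex 2.101 17.466 0.000
      vertex 0.000 11.000 0.000
      vertex 0.000 11.000 16.000
    endloop
  endfacet
  facet normal -0.9511 0.3090 0.0000
    outer loop
      vertex 2.101 17.466 0.000
      vertex 0.000 11.000 16.000
      vertex 2.101 17.466 16.000
    endloop
  endfacet
  facet normal -0.9511 -0.3090 0.0000
    outer loop
      vertex 0.000 11.000 0.000
      vertex 2.101 4.534 0.000
      vertex 2.101 4.534 16.000
    endloop
  endfacet
  facet normal -0.9511 -0.3090 0.0000
    outer loop
      vertex 0.000 11.000 0.000
      vertex 2.101 4.534 16.000
      vertex 0.000 11.000 16.000
    endloop
  endfacet
  facet normal -0.5878 -0.8090 0.0000
    outer loop
      vertex 2.101 4.534 0.000
      vertex 7.601 0.538 0.000
      vertex 7.601 0.538 16.000
    endloop
  endfacet
  facet normal -0.5878 -0.8090 0.0000
    outer loop
      vertex 2.101 4.534 0.000
      vertex 7.601 0.538 16.000
      vertex 2.101 4.534 16.000
    endloop
  endfacet
  facet normal 0.0000 -1.0000 0.0000
    outer loop
      vertex 7.601 0.538 0.000
      vertex 14.399 0.538 0.000
      vertex 14.399 0.538 16.000
    endloop
  endfacet
  facet normal 0.0000 -1.0000 0.0000
    outer loop
      vertex 7.601 0.538 0.000
      vertex 14.399 0.538 16.000
      vertex 7.601 0.538 16.000
    endloop
  endfacet
  facet normal 0.5878 -0.8090 0.0000
    outer loop
      vertex 14.399 0.538 0.000
      vertex 19.899 4.534 0.000
      vertex 19.899 4.534 16.000
    endloop
  endfacet
  facet normal 0.5878 -0.8090 0.0000
    outer loop
      vertex 14.399 0.538 0.000
      vertex 19.899 4.534 16.000
      vertex 14.399 0.538 16.000
    endloop
  endfacet
  facet normal 0.9511 -0.3090 0.0000
    outer loop
      vertex 19.899 4.534 0.000
      vertex 22.000 11.000 0.000
      vertex 22.000 11.000 16.000
    endloop
  endfacet
  facet normal 0.9511 -0.3090 0.0000
    outer loop
      vertex 19.899 4.534 0.000
      vertex 22.000 11.000 16.000
      vertex 19.899 4.534 16.000
    endloop
  endfacet
endsolid part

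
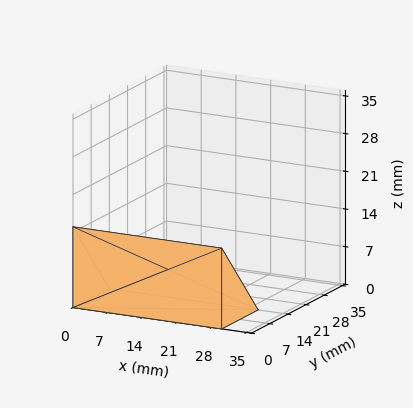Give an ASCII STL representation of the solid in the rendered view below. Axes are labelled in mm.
Reading the render: the shape is a wedge (ramp): 30 × 14 mm base, rising to 15 mm along the y=0 edge and sloping linearly to z=0 at y=14 (dimensions read to the nearest mm from the axis ticks). For the STL, each face is triangulated and given an outward normal.

solid part
  facet normal 0.0000 0.0000 -1.0000
    outer loop
      vertex 30.00 14.00 0.00
      vertex 30.00 0.00 0.00
      vertex 0.00 0.00 0.00
    endloop
  endfacet
  facet normal 0.0000 0.0000 -1.0000
    outer loop
      vertex 0.00 14.00 0.00
      vertex 30.00 14.00 0.00
      vertex 0.00 0.00 0.00
    endloop
  endfacet
  facet normal 0.0000 -1.0000 0.0000
    outer loop
      vertex 0.00 0.00 0.00
      vertex 30.00 0.00 0.00
      vertex 30.00 0.00 15.00
    endloop
  endfacet
  facet normal 0.0000 -1.0000 0.0000
    outer loop
      vertex 0.00 0.00 0.00
      vertex 30.00 0.00 15.00
      vertex 0.00 0.00 15.00
    endloop
  endfacet
  facet normal 0.0000 0.7311 0.6823
    outer loop
      vertex 0.00 0.00 15.00
      vertex 30.00 0.00 15.00
      vertex 30.00 14.00 0.00
    endloop
  endfacet
  facet normal 0.0000 0.7311 0.6823
    outer loop
      vertex 0.00 0.00 15.00
      vertex 30.00 14.00 0.00
      vertex 0.00 14.00 0.00
    endloop
  endfacet
  facet normal -1.0000 0.0000 0.0000
    outer loop
      vertex 0.00 0.00 15.00
      vertex 0.00 14.00 0.00
      vertex 0.00 0.00 0.00
    endloop
  endfacet
  facet normal 1.0000 0.0000 0.0000
    outer loop
      vertex 30.00 0.00 0.00
      vertex 30.00 14.00 0.00
      vertex 30.00 0.00 15.00
    endloop
  endfacet
endsolid part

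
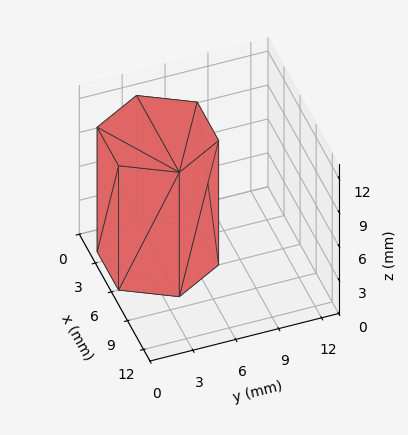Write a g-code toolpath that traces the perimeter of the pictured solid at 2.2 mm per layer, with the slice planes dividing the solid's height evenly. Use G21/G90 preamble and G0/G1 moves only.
Reading the render: the shape is a regular 6-sided prism (a cylinder approximated with 6 flat sides), circumscribed radius ≈ 4 mm, height ≈ 11 mm (dimensions read to the nearest mm from the axis ticks). For the g-code, the solid's height is divided into equal slices at the stated Δz and each level perimeter traced with G1 moves after a G0 lift.

; perimeter-only toolpath
G21 ; units = mm
G90 ; absolute positioning
G28 ; home
; layer 1
G0 Z2.2
G0 X8.0 Y4.0
G1 X6.0 Y7.5
G1 X2.0 Y7.5
G1 X0.0 Y4.0
G1 X2.0 Y0.5
G1 X6.0 Y0.5
G1 X8.0 Y4.0
; layer 2
G0 Z4.4
G0 X8.0 Y4.0
G1 X6.0 Y7.5
G1 X2.0 Y7.5
G1 X0.0 Y4.0
G1 X2.0 Y0.5
G1 X6.0 Y0.5
G1 X8.0 Y4.0
; layer 3
G0 Z6.6
G0 X8.0 Y4.0
G1 X6.0 Y7.5
G1 X2.0 Y7.5
G1 X0.0 Y4.0
G1 X2.0 Y0.5
G1 X6.0 Y0.5
G1 X8.0 Y4.0
; layer 4
G0 Z8.8
G0 X8.0 Y4.0
G1 X6.0 Y7.5
G1 X2.0 Y7.5
G1 X0.0 Y4.0
G1 X2.0 Y0.5
G1 X6.0 Y0.5
G1 X8.0 Y4.0
; layer 5
G0 Z11.0
G0 X8.0 Y4.0
G1 X6.0 Y7.5
G1 X2.0 Y7.5
G1 X0.0 Y4.0
G1 X2.0 Y0.5
G1 X6.0 Y0.5
G1 X8.0 Y4.0
M2 ; end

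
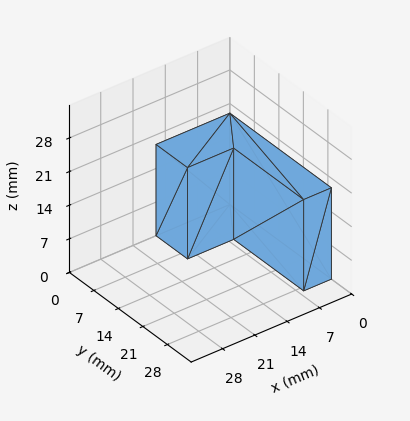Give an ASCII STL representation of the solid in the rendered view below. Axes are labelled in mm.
Reading the render: the shape is an L-shaped prism: outer 16 × 29 mm, arm thicknesses ≈ 9 mm (horizontal) and 6 mm (vertical), extruded 19 mm in z (dimensions read to the nearest mm from the axis ticks). For the STL, each face is triangulated and given an outward normal.

solid part
  facet normal 0.0000 0.0000 -1.0000
    outer loop
      vertex 16.000 9.000 0.000
      vertex 16.000 0.000 0.000
      vertex 0.000 0.000 0.000
    endloop
  endfacet
  facet normal 0.0000 0.0000 -1.0000
    outer loop
      vertex 6.000 9.000 0.000
      vertex 16.000 9.000 0.000
      vertex 0.000 0.000 0.000
    endloop
  endfacet
  facet normal 0.0000 0.0000 -1.0000
    outer loop
      vertex 6.000 29.000 0.000
      vertex 6.000 9.000 0.000
      vertex 0.000 0.000 0.000
    endloop
  endfacet
  facet normal 0.0000 0.0000 -1.0000
    outer loop
      vertex 0.000 29.000 0.000
      vertex 6.000 29.000 0.000
      vertex 0.000 0.000 0.000
    endloop
  endfacet
  facet normal 0.0000 0.0000 1.0000
    outer loop
      vertex 0.000 0.000 19.000
      vertex 16.000 0.000 19.000
      vertex 16.000 9.000 19.000
    endloop
  endfacet
  facet normal 0.0000 0.0000 1.0000
    outer loop
      vertex 0.000 0.000 19.000
      vertex 16.000 9.000 19.000
      vertex 6.000 9.000 19.000
    endloop
  endfacet
  facet normal 0.0000 0.0000 1.0000
    outer loop
      vertex 0.000 0.000 19.000
      vertex 6.000 9.000 19.000
      vertex 6.000 29.000 19.000
    endloop
  endfacet
  facet normal 0.0000 0.0000 1.0000
    outer loop
      vertex 0.000 0.000 19.000
      vertex 6.000 29.000 19.000
      vertex 0.000 29.000 19.000
    endloop
  endfacet
  facet normal 0.0000 -1.0000 0.0000
    outer loop
      vertex 0.000 0.000 0.000
      vertex 16.000 0.000 0.000
      vertex 16.000 0.000 19.000
    endloop
  endfacet
  facet normal 0.0000 -1.0000 0.0000
    outer loop
      vertex 0.000 0.000 0.000
      vertex 16.000 0.000 19.000
      vertex 0.000 0.000 19.000
    endloop
  endfacet
  facet normal 1.0000 0.0000 0.0000
    outer loop
      vertex 16.000 0.000 0.000
      vertex 16.000 9.000 0.000
      vertex 16.000 9.000 19.000
    endloop
  endfacet
  facet normal 1.0000 0.0000 0.0000
    outer loop
      vertex 16.000 0.000 0.000
      vertex 16.000 9.000 19.000
      vertex 16.000 0.000 19.000
    endloop
  endfacet
  facet normal 0.0000 1.0000 0.0000
    outer loop
      vertex 16.000 9.000 0.000
      vertex 6.000 9.000 0.000
      vertex 6.000 9.000 19.000
    endloop
  endfacet
  facet normal 0.0000 1.0000 0.0000
    outer loop
      vertex 16.000 9.000 0.000
      vertex 6.000 9.000 19.000
      vertex 16.000 9.000 19.000
    endloop
  endfacet
  facet normal 1.0000 0.0000 0.0000
    outer loop
      vertex 6.000 9.000 0.000
      vertex 6.000 29.000 0.000
      vertex 6.000 29.000 19.000
    endloop
  endfacet
  facet normal 1.0000 0.0000 0.0000
    outer loop
      vertex 6.000 9.000 0.000
      vertex 6.000 29.000 19.000
      vertex 6.000 9.000 19.000
    endloop
  endfacet
  facet normal 0.0000 1.0000 0.0000
    outer loop
      vertex 6.000 29.000 0.000
      vertex 0.000 29.000 0.000
      vertex 0.000 29.000 19.000
    endloop
  endfacet
  facet normal 0.0000 1.0000 0.0000
    outer loop
      vertex 6.000 29.000 0.000
      vertex 0.000 29.000 19.000
      vertex 6.000 29.000 19.000
    endloop
  endfacet
  facet normal -1.0000 0.0000 0.0000
    outer loop
      vertex 0.000 29.000 0.000
      vertex 0.000 0.000 0.000
      vertex 0.000 0.000 19.000
    endloop
  endfacet
  facet normal -1.0000 0.0000 0.0000
    outer loop
      vertex 0.000 29.000 0.000
      vertex 0.000 0.000 19.000
      vertex 0.000 29.000 19.000
    endloop
  endfacet
endsolid part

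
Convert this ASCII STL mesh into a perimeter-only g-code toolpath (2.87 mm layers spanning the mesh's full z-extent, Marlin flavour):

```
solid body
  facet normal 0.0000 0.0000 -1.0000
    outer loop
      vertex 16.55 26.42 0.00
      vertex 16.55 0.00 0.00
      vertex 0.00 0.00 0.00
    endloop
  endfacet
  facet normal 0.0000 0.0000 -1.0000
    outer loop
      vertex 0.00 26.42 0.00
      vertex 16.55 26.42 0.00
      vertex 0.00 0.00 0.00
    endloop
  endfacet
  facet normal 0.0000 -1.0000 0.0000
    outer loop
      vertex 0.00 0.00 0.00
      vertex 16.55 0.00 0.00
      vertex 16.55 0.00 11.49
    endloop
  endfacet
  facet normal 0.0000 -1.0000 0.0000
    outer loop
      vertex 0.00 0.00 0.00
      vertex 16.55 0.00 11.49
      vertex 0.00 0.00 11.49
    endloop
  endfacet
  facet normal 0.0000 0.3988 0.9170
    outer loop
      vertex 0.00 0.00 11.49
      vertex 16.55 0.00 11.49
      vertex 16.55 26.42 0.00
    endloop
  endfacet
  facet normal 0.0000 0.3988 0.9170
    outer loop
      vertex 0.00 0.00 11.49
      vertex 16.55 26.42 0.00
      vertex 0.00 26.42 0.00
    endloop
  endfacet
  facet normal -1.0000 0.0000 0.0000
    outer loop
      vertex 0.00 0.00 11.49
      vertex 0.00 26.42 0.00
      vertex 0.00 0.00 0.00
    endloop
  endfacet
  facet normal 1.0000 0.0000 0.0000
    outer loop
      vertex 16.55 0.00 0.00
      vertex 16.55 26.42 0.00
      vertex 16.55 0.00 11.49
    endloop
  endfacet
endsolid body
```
; perimeter-only toolpath
G21 ; units = mm
G90 ; absolute positioning
G28 ; home
; layer 1
G0 Z2.87
G0 X0.00 Y0.00
G1 X16.55 Y0.00
G1 X16.55 Y19.82
G1 X0.00 Y19.82
G1 X0.00 Y0.00
; layer 2
G0 Z5.75
G0 X0.00 Y0.00
G1 X16.55 Y0.00
G1 X16.55 Y13.21
G1 X0.00 Y13.21
G1 X0.00 Y0.00
; layer 3
G0 Z8.62
G0 X0.00 Y0.00
G1 X16.55 Y0.00
G1 X16.55 Y6.61
G1 X0.00 Y6.61
G1 X0.00 Y0.00
M2 ; end

The solid is a wedge (ramp): 16.6 × 26.4 mm base, rising to 11.5 mm along the y=0 edge and sloping linearly to z=0 at y=26.4. Slicing at Δz = 2.87 mm — 4 equal slices spanning the solid's height, so layer i sits at z = i·h/4 — gives 3 non-empty perimeters. Each is a 4-segment closed polygon; G0 lifts to the layer z and rapids to the start vertex, then G1 traces the edges. The cross-section shrinks linearly with z (the slice at the apex is degenerate and omitted).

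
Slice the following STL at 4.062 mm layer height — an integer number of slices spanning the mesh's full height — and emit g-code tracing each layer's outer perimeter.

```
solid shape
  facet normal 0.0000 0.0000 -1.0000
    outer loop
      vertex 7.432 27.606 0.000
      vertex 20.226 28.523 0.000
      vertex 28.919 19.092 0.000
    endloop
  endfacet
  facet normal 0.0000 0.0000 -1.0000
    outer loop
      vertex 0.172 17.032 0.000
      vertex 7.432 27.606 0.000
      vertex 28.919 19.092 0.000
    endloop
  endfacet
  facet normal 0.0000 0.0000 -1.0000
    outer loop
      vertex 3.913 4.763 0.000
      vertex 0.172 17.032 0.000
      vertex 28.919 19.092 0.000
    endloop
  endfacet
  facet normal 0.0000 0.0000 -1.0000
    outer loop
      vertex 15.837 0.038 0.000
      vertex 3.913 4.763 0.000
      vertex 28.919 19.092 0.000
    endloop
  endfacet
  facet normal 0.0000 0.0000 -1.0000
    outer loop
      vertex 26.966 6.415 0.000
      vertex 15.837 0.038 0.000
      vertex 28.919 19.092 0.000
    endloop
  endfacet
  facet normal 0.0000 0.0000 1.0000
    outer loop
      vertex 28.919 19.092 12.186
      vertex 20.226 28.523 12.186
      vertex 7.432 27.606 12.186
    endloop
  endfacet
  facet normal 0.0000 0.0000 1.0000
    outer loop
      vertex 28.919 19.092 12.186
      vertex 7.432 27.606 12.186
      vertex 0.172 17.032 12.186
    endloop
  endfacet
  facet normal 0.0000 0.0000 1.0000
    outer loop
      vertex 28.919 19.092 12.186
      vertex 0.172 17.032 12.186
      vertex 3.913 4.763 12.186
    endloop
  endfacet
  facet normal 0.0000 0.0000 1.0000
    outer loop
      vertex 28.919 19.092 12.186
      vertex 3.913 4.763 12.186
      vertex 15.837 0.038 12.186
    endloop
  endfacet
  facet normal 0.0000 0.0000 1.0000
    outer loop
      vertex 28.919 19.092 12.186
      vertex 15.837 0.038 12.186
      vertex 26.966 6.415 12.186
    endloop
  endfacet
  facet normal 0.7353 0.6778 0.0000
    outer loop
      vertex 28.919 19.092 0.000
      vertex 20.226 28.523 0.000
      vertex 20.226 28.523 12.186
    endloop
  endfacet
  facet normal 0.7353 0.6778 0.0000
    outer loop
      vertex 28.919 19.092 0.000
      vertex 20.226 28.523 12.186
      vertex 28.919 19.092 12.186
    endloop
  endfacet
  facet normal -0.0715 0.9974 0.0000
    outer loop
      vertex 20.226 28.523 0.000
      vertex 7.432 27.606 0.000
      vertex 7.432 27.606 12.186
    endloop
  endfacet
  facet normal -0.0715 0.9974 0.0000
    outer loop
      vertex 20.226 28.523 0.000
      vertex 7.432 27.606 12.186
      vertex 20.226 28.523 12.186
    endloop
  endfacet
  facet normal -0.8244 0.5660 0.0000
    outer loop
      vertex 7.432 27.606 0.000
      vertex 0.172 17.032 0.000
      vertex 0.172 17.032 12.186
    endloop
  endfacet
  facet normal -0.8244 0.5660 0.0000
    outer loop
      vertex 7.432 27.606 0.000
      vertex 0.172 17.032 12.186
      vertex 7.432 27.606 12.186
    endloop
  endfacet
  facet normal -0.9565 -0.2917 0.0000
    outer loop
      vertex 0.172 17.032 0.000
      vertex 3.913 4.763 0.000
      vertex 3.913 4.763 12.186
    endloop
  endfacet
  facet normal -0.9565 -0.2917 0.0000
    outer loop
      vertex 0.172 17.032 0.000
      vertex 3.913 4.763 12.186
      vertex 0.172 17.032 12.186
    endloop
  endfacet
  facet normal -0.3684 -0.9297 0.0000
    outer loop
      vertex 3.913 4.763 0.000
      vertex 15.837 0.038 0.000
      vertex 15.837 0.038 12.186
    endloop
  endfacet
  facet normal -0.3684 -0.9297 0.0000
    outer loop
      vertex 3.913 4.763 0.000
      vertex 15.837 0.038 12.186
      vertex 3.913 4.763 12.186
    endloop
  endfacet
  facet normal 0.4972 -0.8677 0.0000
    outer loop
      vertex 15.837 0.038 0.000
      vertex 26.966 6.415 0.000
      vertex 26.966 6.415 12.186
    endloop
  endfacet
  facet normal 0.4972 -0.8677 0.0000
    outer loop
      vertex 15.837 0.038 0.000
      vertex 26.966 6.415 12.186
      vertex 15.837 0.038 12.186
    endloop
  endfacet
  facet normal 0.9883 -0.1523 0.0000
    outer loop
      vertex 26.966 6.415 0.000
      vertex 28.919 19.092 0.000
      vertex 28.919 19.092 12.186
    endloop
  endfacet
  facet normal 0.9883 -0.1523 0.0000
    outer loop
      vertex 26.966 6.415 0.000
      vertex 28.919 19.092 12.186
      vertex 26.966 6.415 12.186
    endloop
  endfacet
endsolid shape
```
; perimeter-only toolpath
G21 ; units = mm
G90 ; absolute positioning
G28 ; home
; layer 1
G0 Z4.062
G0 X28.919 Y19.092
G1 X20.226 Y28.523
G1 X7.432 Y27.606
G1 X0.172 Y17.032
G1 X3.913 Y4.763
G1 X15.837 Y0.038
G1 X26.966 Y6.415
G1 X28.919 Y19.092
; layer 2
G0 Z8.124
G0 X28.919 Y19.092
G1 X20.226 Y28.523
G1 X7.432 Y27.606
G1 X0.172 Y17.032
G1 X3.913 Y4.763
G1 X15.837 Y0.038
G1 X26.966 Y6.415
G1 X28.919 Y19.092
; layer 3
G0 Z12.186
G0 X28.919 Y19.092
G1 X20.226 Y28.523
G1 X7.432 Y27.606
G1 X0.172 Y17.032
G1 X3.913 Y4.763
G1 X15.837 Y0.038
G1 X26.966 Y6.415
G1 X28.919 Y19.092
M2 ; end

The solid is a regular 7-sided prism (a cylinder approximated with 7 flat sides), circumscribed radius ≈ 14.8 mm, height ≈ 12.2 mm. Slicing at Δz = 4.062 mm — 3 equal slices spanning the solid's height, so layer i sits at z = i·h/3 — gives 3 non-empty perimeters. Each is a 7-segment closed polygon; G0 lifts to the layer z and rapids to the start vertex, then G1 traces the edges.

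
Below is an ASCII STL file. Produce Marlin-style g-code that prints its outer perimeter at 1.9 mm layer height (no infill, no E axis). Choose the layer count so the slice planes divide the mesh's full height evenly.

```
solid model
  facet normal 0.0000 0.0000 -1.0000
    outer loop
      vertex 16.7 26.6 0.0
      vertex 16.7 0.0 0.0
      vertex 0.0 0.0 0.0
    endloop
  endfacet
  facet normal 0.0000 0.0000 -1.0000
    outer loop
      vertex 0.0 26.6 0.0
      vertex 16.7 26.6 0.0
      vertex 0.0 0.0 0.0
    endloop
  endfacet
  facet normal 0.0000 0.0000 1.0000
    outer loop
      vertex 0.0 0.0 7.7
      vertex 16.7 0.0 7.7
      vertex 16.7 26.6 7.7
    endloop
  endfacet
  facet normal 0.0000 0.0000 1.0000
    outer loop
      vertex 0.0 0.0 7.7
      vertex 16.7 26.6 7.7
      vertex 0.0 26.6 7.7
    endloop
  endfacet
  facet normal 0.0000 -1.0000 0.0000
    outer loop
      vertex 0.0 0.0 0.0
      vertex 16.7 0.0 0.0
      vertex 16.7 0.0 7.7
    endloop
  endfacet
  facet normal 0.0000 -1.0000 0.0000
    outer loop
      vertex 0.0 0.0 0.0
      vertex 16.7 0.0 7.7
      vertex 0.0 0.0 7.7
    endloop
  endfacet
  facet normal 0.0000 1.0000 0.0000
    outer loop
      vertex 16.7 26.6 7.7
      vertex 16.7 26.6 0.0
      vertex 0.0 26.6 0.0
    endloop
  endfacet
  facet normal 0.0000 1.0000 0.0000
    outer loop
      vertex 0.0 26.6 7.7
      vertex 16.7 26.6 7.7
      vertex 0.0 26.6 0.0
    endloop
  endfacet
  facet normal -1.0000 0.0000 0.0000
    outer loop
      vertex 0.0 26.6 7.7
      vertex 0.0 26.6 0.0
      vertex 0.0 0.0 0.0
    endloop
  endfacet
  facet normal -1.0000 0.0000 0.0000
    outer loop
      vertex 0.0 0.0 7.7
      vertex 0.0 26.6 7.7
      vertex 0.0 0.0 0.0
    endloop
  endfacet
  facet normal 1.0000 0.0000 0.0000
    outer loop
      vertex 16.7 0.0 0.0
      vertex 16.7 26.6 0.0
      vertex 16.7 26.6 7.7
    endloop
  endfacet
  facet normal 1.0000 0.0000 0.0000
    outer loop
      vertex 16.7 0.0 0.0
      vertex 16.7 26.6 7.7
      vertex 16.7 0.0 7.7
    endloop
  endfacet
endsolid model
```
; perimeter-only toolpath
G21 ; units = mm
G90 ; absolute positioning
G28 ; home
; layer 1
G0 Z1.9
G0 X0.0 Y0.0
G1 X16.7 Y0.0
G1 X16.7 Y26.6
G1 X0.0 Y26.6
G1 X0.0 Y0.0
; layer 2
G0 Z3.9
G0 X0.0 Y0.0
G1 X16.7 Y0.0
G1 X16.7 Y26.6
G1 X0.0 Y26.6
G1 X0.0 Y0.0
; layer 3
G0 Z5.8
G0 X0.0 Y0.0
G1 X16.7 Y0.0
G1 X16.7 Y26.6
G1 X0.0 Y26.6
G1 X0.0 Y0.0
; layer 4
G0 Z7.7
G0 X0.0 Y0.0
G1 X16.7 Y0.0
G1 X16.7 Y26.6
G1 X0.0 Y26.6
G1 X0.0 Y0.0
M2 ; end

The solid is a rectangular box, roughly 16.7 × 26.6 mm footprint and 7.7 mm tall. Slicing at Δz = 1.9 mm — 4 equal slices spanning the solid's height, so layer i sits at z = i·h/4 — gives 4 non-empty perimeters. Each is a 4-segment closed polygon; G0 lifts to the layer z and rapids to the start vertex, then G1 traces the edges.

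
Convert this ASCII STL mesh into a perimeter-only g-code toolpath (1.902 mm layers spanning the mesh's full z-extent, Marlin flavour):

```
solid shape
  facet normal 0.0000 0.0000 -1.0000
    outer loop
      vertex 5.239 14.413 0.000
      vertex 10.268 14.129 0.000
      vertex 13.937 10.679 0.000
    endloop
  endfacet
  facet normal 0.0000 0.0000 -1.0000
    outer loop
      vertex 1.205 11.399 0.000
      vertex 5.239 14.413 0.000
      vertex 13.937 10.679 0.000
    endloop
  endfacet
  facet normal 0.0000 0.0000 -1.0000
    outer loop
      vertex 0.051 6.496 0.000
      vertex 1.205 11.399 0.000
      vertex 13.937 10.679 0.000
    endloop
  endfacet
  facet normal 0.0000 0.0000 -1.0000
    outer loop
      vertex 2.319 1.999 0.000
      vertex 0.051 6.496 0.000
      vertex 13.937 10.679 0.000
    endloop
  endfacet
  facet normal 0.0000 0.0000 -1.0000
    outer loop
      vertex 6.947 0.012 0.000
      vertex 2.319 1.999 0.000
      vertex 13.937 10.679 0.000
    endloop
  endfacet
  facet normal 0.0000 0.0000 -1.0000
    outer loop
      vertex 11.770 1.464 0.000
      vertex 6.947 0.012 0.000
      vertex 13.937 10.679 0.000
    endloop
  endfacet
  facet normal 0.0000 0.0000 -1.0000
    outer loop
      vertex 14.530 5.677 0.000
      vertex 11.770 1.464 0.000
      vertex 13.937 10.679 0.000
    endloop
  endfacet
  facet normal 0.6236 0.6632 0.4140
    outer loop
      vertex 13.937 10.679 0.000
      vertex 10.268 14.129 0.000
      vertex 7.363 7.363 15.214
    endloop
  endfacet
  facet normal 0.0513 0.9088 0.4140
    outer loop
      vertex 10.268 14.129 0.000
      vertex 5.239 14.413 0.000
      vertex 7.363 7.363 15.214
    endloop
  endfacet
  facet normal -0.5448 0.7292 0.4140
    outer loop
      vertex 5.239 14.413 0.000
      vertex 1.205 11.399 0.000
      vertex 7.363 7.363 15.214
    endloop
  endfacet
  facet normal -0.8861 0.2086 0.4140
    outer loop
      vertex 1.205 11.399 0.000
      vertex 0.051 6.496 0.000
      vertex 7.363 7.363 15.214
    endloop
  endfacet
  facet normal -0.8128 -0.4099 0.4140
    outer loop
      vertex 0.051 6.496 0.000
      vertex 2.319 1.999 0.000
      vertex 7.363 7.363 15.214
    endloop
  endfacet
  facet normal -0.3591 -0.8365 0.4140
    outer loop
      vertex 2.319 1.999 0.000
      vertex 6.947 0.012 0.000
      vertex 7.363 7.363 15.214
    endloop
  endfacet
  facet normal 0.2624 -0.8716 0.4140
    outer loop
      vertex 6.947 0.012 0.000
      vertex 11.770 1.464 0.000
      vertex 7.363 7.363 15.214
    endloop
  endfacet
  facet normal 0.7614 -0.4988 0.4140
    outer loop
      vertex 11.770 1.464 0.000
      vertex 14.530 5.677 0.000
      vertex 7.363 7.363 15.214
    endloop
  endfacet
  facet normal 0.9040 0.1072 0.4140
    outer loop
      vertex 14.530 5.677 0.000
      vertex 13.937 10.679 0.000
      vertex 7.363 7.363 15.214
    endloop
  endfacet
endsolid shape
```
; perimeter-only toolpath
G21 ; units = mm
G90 ; absolute positioning
G28 ; home
; layer 1
G0 Z1.902
G0 X13.115 Y10.264
G1 X9.905 Y13.283
G1 X5.505 Y13.532
G1 X1.975 Y10.894
G1 X0.965 Y6.604
G1 X2.950 Y2.670
G1 X6.999 Y0.931
G1 X11.219 Y2.201
G1 X13.634 Y5.888
G1 X13.115 Y10.264
; layer 2
G0 Z3.804
G0 X12.293 Y9.850
G1 X9.542 Y12.438
G1 X5.770 Y12.651
G1 X2.745 Y10.390
G1 X1.879 Y6.713
G1 X3.580 Y3.340
G1 X7.051 Y1.850
G1 X10.668 Y2.939
G1 X12.738 Y6.098
G1 X12.293 Y9.850
; layer 3
G0 Z5.705
G0 X11.472 Y9.436
G1 X9.179 Y11.592
G1 X6.036 Y11.769
G1 X3.514 Y9.886
G1 X2.793 Y6.821
G1 X4.210 Y4.011
G1 X7.103 Y2.769
G1 X10.117 Y3.676
G1 X11.842 Y6.309
G1 X11.472 Y9.436
; layer 4
G0 Z7.607
G0 X10.650 Y9.021
G1 X8.816 Y10.746
G1 X6.301 Y10.888
G1 X4.284 Y9.381
G1 X3.707 Y6.930
G1 X4.841 Y4.681
G1 X7.155 Y3.688
G1 X9.566 Y4.413
G1 X10.947 Y6.520
G1 X10.650 Y9.021
; layer 5
G0 Z9.509
G0 X9.828 Y8.607
G1 X8.452 Y9.900
G1 X6.567 Y10.007
G1 X5.054 Y8.877
G1 X4.621 Y7.038
G1 X5.472 Y5.352
G1 X7.207 Y4.606
G1 X9.016 Y5.151
G1 X10.051 Y6.731
G1 X9.828 Y8.607
; layer 6
G0 Z11.411
G0 X9.007 Y8.192
G1 X8.089 Y9.055
G1 X6.832 Y9.126
G1 X5.824 Y8.372
G1 X5.535 Y7.146
G1 X6.102 Y6.022
G1 X7.259 Y5.525
G1 X8.465 Y5.888
G1 X9.155 Y6.942
G1 X9.007 Y8.192
; layer 7
G0 Z13.312
G0 X8.185 Y7.778
G1 X7.726 Y8.209
G1 X7.098 Y8.244
G1 X6.593 Y7.868
G1 X6.449 Y7.255
G1 X6.733 Y6.693
G1 X7.311 Y6.444
G1 X7.914 Y6.626
G1 X8.259 Y7.152
G1 X8.185 Y7.778
M2 ; end

The solid is a regular 9-sided pyramid, base circumscribed radius ≈ 7.36 mm, apex at z ≈ 15.2 mm. Slicing at Δz = 1.902 mm — 8 equal slices spanning the solid's height, so layer i sits at z = i·h/8 — gives 7 non-empty perimeters. Each is a 9-segment closed polygon; G0 lifts to the layer z and rapids to the start vertex, then G1 traces the edges. The cross-section shrinks linearly with z (the slice at the apex is degenerate and omitted).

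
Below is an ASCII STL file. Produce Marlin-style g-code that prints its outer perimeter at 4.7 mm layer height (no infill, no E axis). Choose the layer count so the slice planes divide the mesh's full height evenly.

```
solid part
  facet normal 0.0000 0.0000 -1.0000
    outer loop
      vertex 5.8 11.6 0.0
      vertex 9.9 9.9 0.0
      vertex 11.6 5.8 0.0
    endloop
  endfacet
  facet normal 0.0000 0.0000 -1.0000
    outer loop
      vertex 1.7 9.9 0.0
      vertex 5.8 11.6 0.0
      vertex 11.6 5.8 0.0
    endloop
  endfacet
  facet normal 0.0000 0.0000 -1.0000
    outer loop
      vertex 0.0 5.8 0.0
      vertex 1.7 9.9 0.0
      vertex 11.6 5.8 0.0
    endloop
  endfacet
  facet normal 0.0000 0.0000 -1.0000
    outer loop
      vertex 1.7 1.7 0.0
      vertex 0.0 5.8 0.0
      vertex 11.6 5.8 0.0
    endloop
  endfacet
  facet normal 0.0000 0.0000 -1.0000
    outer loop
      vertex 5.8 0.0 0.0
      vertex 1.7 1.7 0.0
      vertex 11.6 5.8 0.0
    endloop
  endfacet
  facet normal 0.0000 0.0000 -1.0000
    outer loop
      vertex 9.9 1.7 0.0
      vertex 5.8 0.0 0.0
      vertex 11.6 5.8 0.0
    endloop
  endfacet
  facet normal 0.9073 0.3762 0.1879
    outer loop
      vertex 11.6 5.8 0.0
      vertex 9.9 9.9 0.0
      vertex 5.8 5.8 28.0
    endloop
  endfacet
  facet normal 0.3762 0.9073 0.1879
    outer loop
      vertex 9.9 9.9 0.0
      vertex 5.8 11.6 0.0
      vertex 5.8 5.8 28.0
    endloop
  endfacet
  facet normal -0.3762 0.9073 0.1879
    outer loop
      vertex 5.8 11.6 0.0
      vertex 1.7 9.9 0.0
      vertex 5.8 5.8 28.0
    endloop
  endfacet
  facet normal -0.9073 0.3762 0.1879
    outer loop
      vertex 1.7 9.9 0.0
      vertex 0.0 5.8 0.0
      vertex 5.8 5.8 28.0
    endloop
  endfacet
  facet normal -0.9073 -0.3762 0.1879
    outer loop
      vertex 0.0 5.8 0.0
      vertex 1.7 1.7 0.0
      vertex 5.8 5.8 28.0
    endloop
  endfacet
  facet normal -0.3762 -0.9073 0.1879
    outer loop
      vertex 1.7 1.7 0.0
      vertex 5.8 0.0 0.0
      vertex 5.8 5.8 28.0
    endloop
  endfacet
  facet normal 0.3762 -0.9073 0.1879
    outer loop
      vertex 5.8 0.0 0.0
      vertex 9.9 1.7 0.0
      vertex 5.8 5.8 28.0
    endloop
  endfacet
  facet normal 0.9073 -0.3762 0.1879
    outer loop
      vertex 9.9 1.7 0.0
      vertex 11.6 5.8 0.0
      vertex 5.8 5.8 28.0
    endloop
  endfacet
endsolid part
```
; perimeter-only toolpath
G21 ; units = mm
G90 ; absolute positioning
G28 ; home
; layer 1
G0 Z4.7
G0 X10.6 Y5.8
G1 X9.2 Y9.2
G1 X5.8 Y10.6
G1 X2.4 Y9.2
G1 X1.0 Y5.8
G1 X2.4 Y2.4
G1 X5.8 Y1.0
G1 X9.2 Y2.4
G1 X10.6 Y5.8
; layer 2
G0 Z9.3
G0 X9.7 Y5.8
G1 X8.5 Y8.5
G1 X5.8 Y9.7
G1 X3.1 Y8.5
G1 X1.9 Y5.8
G1 X3.1 Y3.1
G1 X5.8 Y1.9
G1 X8.5 Y3.1
G1 X9.7 Y5.8
; layer 3
G0 Z14.0
G0 X8.7 Y5.8
G1 X7.8 Y7.8
G1 X5.8 Y8.7
G1 X3.8 Y7.8
G1 X2.9 Y5.8
G1 X3.8 Y3.8
G1 X5.8 Y2.9
G1 X7.8 Y3.8
G1 X8.7 Y5.8
; layer 4
G0 Z18.7
G0 X7.7 Y5.8
G1 X7.2 Y7.2
G1 X5.8 Y7.7
G1 X4.4 Y7.2
G1 X3.9 Y5.8
G1 X4.4 Y4.4
G1 X5.8 Y3.9
G1 X7.2 Y4.4
G1 X7.7 Y5.8
; layer 5
G0 Z23.3
G0 X6.8 Y5.8
G1 X6.5 Y6.5
G1 X5.8 Y6.8
G1 X5.1 Y6.5
G1 X4.8 Y5.8
G1 X5.1 Y5.1
G1 X5.8 Y4.8
G1 X6.5 Y5.1
G1 X6.8 Y5.8
M2 ; end

The solid is a regular 8-sided pyramid, base circumscribed radius ≈ 5.8 mm, apex at z ≈ 28 mm. Slicing at Δz = 4.7 mm — 6 equal slices spanning the solid's height, so layer i sits at z = i·h/6 — gives 5 non-empty perimeters. Each is a 8-segment closed polygon; G0 lifts to the layer z and rapids to the start vertex, then G1 traces the edges. The cross-section shrinks linearly with z (the slice at the apex is degenerate and omitted).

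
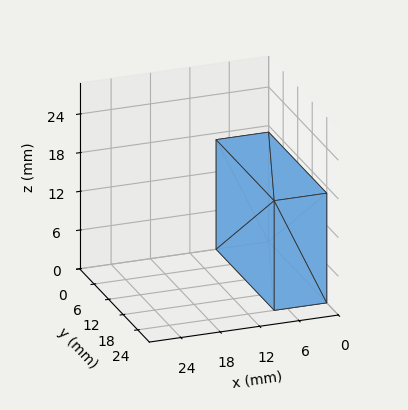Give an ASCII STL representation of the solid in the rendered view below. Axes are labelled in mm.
Reading the render: the shape is a rectangular box, roughly 8 × 24 mm footprint and 17 mm tall (dimensions read to the nearest mm from the axis ticks). For the STL, each face is triangulated and given an outward normal.

solid part
  facet normal 0.0000 0.0000 -1.0000
    outer loop
      vertex 8.00 24.00 0.00
      vertex 8.00 0.00 0.00
      vertex 0.00 0.00 0.00
    endloop
  endfacet
  facet normal 0.0000 0.0000 -1.0000
    outer loop
      vertex 0.00 24.00 0.00
      vertex 8.00 24.00 0.00
      vertex 0.00 0.00 0.00
    endloop
  endfacet
  facet normal 0.0000 0.0000 1.0000
    outer loop
      vertex 0.00 0.00 17.00
      vertex 8.00 0.00 17.00
      vertex 8.00 24.00 17.00
    endloop
  endfacet
  facet normal 0.0000 0.0000 1.0000
    outer loop
      vertex 0.00 0.00 17.00
      vertex 8.00 24.00 17.00
      vertex 0.00 24.00 17.00
    endloop
  endfacet
  facet normal 0.0000 -1.0000 0.0000
    outer loop
      vertex 0.00 0.00 0.00
      vertex 8.00 0.00 0.00
      vertex 8.00 0.00 17.00
    endloop
  endfacet
  facet normal 0.0000 -1.0000 0.0000
    outer loop
      vertex 0.00 0.00 0.00
      vertex 8.00 0.00 17.00
      vertex 0.00 0.00 17.00
    endloop
  endfacet
  facet normal 0.0000 1.0000 0.0000
    outer loop
      vertex 8.00 24.00 17.00
      vertex 8.00 24.00 0.00
      vertex 0.00 24.00 0.00
    endloop
  endfacet
  facet normal 0.0000 1.0000 0.0000
    outer loop
      vertex 0.00 24.00 17.00
      vertex 8.00 24.00 17.00
      vertex 0.00 24.00 0.00
    endloop
  endfacet
  facet normal -1.0000 0.0000 0.0000
    outer loop
      vertex 0.00 24.00 17.00
      vertex 0.00 24.00 0.00
      vertex 0.00 0.00 0.00
    endloop
  endfacet
  facet normal -1.0000 0.0000 0.0000
    outer loop
      vertex 0.00 0.00 17.00
      vertex 0.00 24.00 17.00
      vertex 0.00 0.00 0.00
    endloop
  endfacet
  facet normal 1.0000 0.0000 0.0000
    outer loop
      vertex 8.00 0.00 0.00
      vertex 8.00 24.00 0.00
      vertex 8.00 24.00 17.00
    endloop
  endfacet
  facet normal 1.0000 0.0000 0.0000
    outer loop
      vertex 8.00 0.00 0.00
      vertex 8.00 24.00 17.00
      vertex 8.00 0.00 17.00
    endloop
  endfacet
endsolid part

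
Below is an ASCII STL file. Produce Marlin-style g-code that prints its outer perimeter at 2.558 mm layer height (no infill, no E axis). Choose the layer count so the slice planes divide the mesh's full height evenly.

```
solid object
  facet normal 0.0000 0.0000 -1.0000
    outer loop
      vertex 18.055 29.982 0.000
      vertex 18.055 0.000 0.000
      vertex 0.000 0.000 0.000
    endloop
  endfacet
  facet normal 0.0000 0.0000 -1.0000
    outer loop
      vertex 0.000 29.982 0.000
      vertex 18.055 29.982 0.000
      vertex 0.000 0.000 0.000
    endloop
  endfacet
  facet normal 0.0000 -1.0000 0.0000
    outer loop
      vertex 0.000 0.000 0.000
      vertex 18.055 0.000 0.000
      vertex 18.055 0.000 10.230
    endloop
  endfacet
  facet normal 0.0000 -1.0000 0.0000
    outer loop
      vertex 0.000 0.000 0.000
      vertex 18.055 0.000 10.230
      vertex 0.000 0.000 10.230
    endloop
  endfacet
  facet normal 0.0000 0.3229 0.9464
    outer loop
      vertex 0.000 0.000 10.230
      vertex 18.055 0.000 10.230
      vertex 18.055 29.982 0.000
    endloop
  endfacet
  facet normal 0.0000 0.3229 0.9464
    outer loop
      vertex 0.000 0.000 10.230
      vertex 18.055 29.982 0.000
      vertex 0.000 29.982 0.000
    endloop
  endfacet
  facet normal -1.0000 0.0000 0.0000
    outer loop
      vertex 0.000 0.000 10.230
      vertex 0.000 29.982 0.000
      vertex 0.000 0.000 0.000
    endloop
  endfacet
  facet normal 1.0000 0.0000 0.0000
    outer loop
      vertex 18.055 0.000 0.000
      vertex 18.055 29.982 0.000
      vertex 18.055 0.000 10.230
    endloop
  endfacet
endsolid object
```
; perimeter-only toolpath
G21 ; units = mm
G90 ; absolute positioning
G28 ; home
; layer 1
G0 Z2.558
G0 X0.000 Y0.000
G1 X18.055 Y0.000
G1 X18.055 Y22.486
G1 X0.000 Y22.486
G1 X0.000 Y0.000
; layer 2
G0 Z5.115
G0 X0.000 Y0.000
G1 X18.055 Y0.000
G1 X18.055 Y14.991
G1 X0.000 Y14.991
G1 X0.000 Y0.000
; layer 3
G0 Z7.673
G0 X0.000 Y0.000
G1 X18.055 Y0.000
G1 X18.055 Y7.495
G1 X0.000 Y7.495
G1 X0.000 Y0.000
M2 ; end

The solid is a wedge (ramp): 18.1 × 30 mm base, rising to 10.2 mm along the y=0 edge and sloping linearly to z=0 at y=30. Slicing at Δz = 2.558 mm — 4 equal slices spanning the solid's height, so layer i sits at z = i·h/4 — gives 3 non-empty perimeters. Each is a 4-segment closed polygon; G0 lifts to the layer z and rapids to the start vertex, then G1 traces the edges. The cross-section shrinks linearly with z (the slice at the apex is degenerate and omitted).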